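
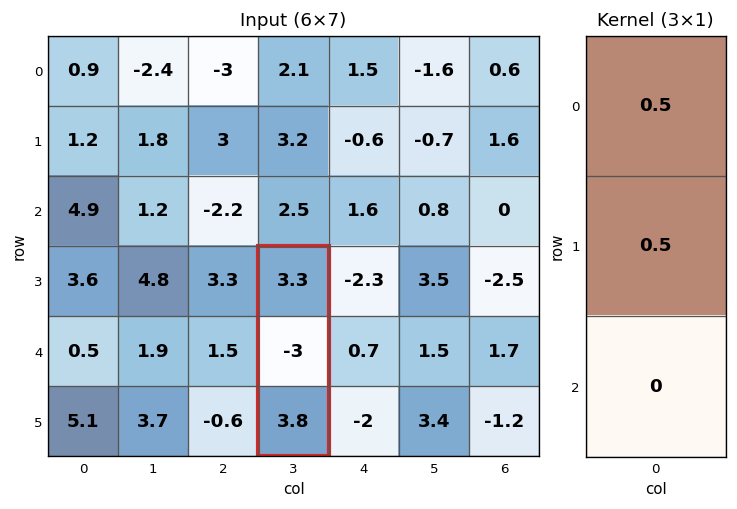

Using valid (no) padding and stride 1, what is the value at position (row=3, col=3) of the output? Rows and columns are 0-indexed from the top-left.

The receptive field on the input at this output position is [3.3 / -3 / 3.8]. Elementwise product with the kernel and sum: 3.3·0.5 + -3·0.5.

0.15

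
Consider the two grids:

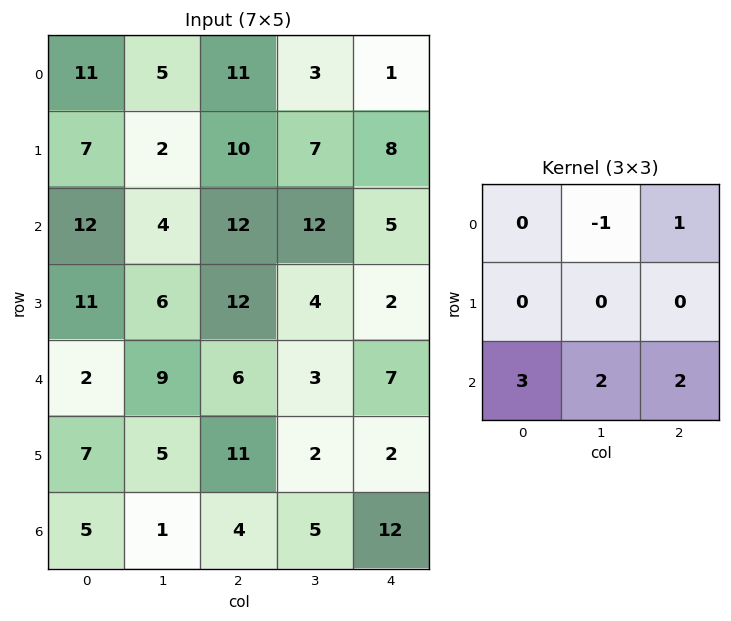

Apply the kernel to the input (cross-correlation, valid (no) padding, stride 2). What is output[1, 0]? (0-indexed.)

44

The receptive field on the input at this output position is [12 4 12 / 11 6 12 / 2 9 6]. Elementwise product with the kernel and sum: 4·-1 + 12·1 + 2·3 + 9·2 + 6·2.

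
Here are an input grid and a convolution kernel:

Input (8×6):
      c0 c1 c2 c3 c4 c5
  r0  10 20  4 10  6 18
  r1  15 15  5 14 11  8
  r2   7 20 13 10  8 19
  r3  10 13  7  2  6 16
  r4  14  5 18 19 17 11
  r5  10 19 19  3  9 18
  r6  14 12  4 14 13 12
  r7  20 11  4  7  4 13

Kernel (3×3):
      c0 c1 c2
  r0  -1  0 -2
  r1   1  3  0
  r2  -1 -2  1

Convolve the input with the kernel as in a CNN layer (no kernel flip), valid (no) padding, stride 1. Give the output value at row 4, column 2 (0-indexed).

The receptive field on the input at this output position is [18 19 17 / 19 3 9 / 4 14 13]. Elementwise product with the kernel and sum: 18·-1 + 17·-2 + 19·1 + 3·3 + 4·-1 + 14·-2 + 13·1.

-43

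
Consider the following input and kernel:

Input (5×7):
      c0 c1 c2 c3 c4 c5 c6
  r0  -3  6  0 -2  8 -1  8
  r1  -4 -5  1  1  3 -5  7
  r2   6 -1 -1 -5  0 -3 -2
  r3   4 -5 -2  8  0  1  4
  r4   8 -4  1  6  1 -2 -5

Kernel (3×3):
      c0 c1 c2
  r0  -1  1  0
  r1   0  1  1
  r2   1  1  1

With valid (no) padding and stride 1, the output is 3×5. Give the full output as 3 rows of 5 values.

9 -11 -4 0 -12
-6 1 1 8 -8
-9 9 12 11 -4

Output[0,0]: The receptive field on the input at this output position is [-3 6 0 / -4 -5 1 / 6 -1 -1]. Elementwise product with the kernel and sum: -3·-1 + 6·1 + -5·1 + 1·1 + 6·1 + -1·1 + -1·1.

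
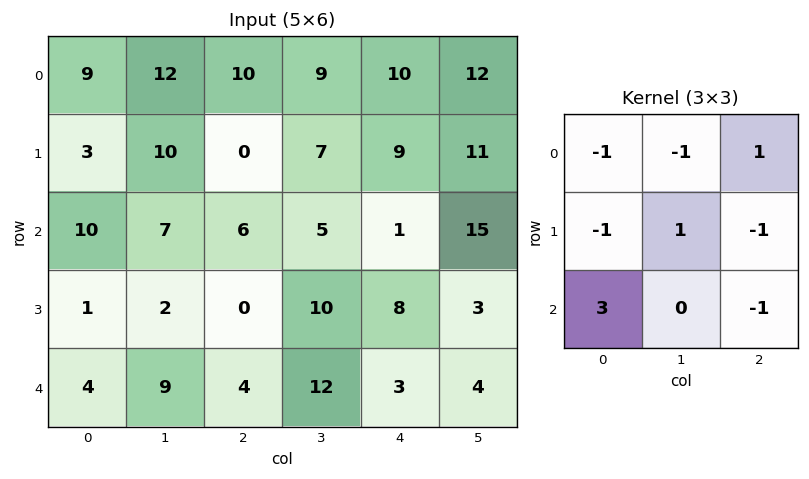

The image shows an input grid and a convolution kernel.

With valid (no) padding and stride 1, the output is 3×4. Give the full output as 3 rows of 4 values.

20 -14 6 -16
-19 -13 -8 3
-2 -5 1 36

Output[0,0]: The receptive field on the input at this output position is [9 12 10 / 3 10 0 / 10 7 6]. Elementwise product with the kernel and sum: 9·-1 + 12·-1 + 10·1 + 3·-1 + 10·1 + 0·-1 + 10·3 + 6·-1.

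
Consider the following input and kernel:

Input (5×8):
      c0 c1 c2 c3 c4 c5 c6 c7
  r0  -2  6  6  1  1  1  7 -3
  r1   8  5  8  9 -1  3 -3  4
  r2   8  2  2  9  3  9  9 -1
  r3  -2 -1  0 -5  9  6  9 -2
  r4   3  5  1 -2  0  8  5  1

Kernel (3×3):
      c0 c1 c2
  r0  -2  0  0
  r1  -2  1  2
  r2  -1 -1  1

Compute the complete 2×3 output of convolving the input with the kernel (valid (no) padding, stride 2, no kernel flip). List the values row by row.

1 -29 -6
-20 10 -3

Output[0,0]: The receptive field on the input at this output position is [-2 6 6 / 8 5 8 / 8 2 2]. Elementwise product with the kernel and sum: -2·-2 + 8·-2 + 5·1 + 8·2 + 8·-1 + 2·-1 + 2·1.
Output[0,1]: The receptive field on the input at this output position is [6 1 1 / 8 9 -1 / 2 9 3]. Elementwise product with the kernel and sum: 6·-2 + 8·-2 + 9·1 + -1·2 + 2·-1 + 9·-1 + 3·1.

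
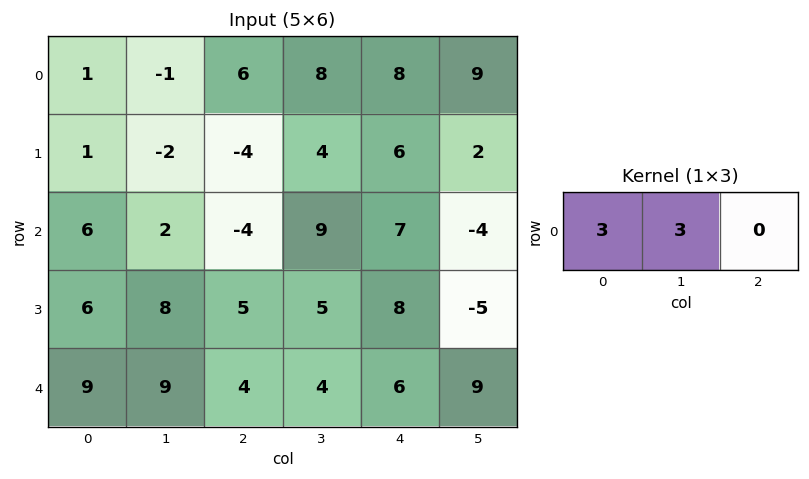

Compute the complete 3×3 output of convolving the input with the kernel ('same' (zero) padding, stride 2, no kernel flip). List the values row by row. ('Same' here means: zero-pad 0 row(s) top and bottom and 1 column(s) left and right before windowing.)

3 15 48
18 -6 48
27 39 30

Output[0,0]: The receptive field on the zero-padded input at this output position is [0 1 -1]. Elementwise product with the kernel and sum: 0·3 + 1·3.
Output[0,1]: The receptive field on the zero-padded input at this output position is [-1 6 8]. Elementwise product with the kernel and sum: -1·3 + 6·3.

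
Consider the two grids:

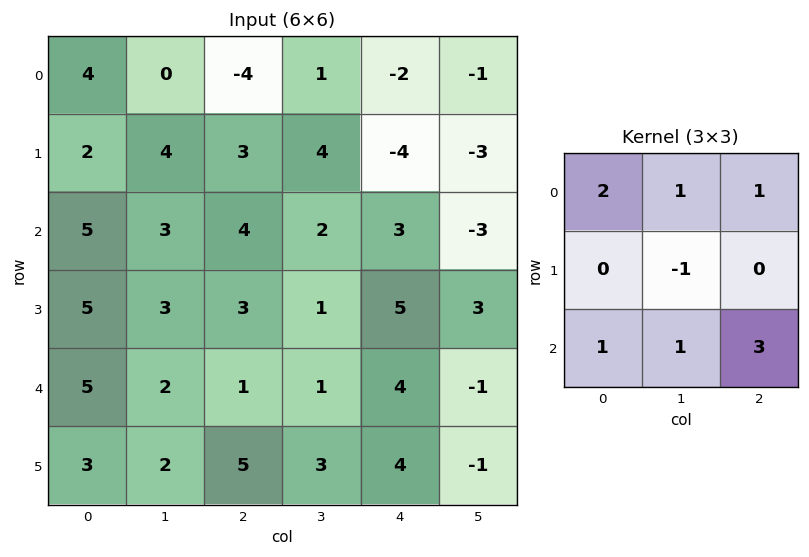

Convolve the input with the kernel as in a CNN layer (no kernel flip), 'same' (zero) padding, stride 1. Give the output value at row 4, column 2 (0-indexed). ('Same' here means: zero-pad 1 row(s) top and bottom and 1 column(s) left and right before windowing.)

The receptive field on the zero-padded input at this output position is [3 3 1 / 2 1 1 / 2 5 3]. Elementwise product with the kernel and sum: 3·2 + 3·1 + 1·1 + 1·-1 + 2·1 + 5·1 + 3·3.

25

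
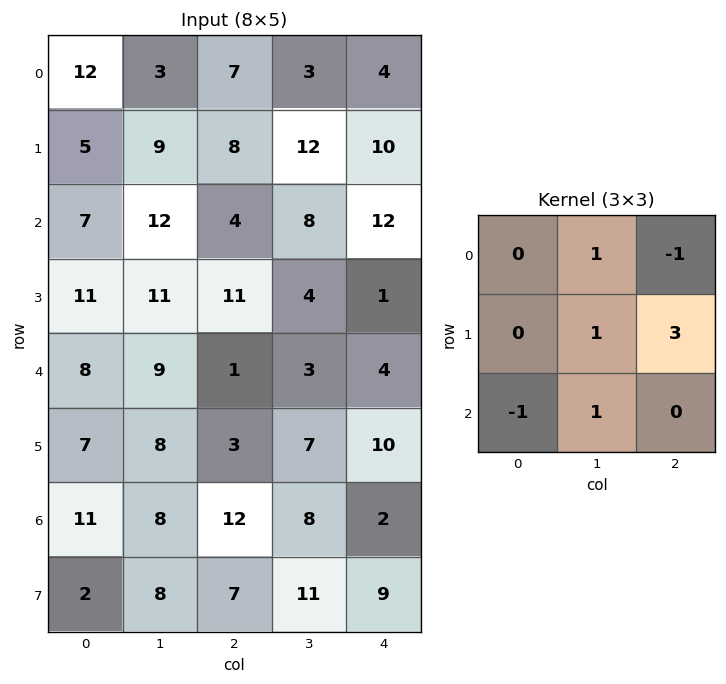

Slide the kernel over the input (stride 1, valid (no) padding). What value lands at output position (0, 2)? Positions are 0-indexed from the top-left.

45

The receptive field on the input at this output position is [7 3 4 / 8 12 10 / 4 8 12]. Elementwise product with the kernel and sum: 3·1 + 4·-1 + 12·1 + 10·3 + 4·-1 + 8·1.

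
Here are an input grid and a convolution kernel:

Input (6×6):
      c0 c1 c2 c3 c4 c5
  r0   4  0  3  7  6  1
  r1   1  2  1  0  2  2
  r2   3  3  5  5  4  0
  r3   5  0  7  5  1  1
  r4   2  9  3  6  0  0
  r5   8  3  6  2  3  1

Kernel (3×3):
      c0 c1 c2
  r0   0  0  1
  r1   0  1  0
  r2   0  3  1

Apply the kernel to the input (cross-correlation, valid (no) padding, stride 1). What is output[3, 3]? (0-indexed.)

The receptive field on the input at this output position is [5 1 1 / 6 0 0 / 2 3 1]. Elementwise product with the kernel and sum: 1·1 + 0·1 + 3·3 + 1·1.

11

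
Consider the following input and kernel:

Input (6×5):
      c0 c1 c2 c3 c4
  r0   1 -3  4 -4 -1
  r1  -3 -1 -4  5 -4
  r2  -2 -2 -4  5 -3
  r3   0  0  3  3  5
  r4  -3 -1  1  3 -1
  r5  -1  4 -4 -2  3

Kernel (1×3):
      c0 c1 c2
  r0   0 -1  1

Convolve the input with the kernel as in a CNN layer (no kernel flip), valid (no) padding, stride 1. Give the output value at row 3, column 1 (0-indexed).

The receptive field on the input at this output position is [0 3 3]. Elementwise product with the kernel and sum: 3·-1 + 3·1.

0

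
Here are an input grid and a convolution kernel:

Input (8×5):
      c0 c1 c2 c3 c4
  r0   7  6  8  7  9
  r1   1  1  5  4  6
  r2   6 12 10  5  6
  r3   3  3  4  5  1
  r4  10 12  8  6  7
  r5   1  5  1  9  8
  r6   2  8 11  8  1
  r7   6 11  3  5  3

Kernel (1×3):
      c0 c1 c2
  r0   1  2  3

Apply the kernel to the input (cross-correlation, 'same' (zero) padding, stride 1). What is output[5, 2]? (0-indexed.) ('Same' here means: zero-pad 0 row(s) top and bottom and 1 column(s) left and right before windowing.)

34

The receptive field on the zero-padded input at this output position is [5 1 9]. Elementwise product with the kernel and sum: 5·1 + 1·2 + 9·3.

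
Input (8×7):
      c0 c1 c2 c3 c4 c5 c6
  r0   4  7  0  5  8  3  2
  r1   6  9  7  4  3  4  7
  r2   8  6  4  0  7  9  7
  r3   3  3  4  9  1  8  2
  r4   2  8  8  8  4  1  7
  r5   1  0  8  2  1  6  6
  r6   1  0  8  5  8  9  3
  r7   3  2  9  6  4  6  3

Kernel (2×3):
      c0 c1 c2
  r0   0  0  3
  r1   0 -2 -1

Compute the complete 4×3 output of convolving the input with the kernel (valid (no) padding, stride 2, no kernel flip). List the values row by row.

Output[0,0]: The receptive field on the input at this output position is [4 7 0 / 6 9 7]. Elementwise product with the kernel and sum: 0·3 + 9·-2 + 7·-1.
Output[0,1]: The receptive field on the input at this output position is [0 5 8 / 7 4 3]. Elementwise product with the kernel and sum: 8·3 + 4·-2 + 3·-1.

-25 13 -9
2 2 3
16 7 3
11 8 -6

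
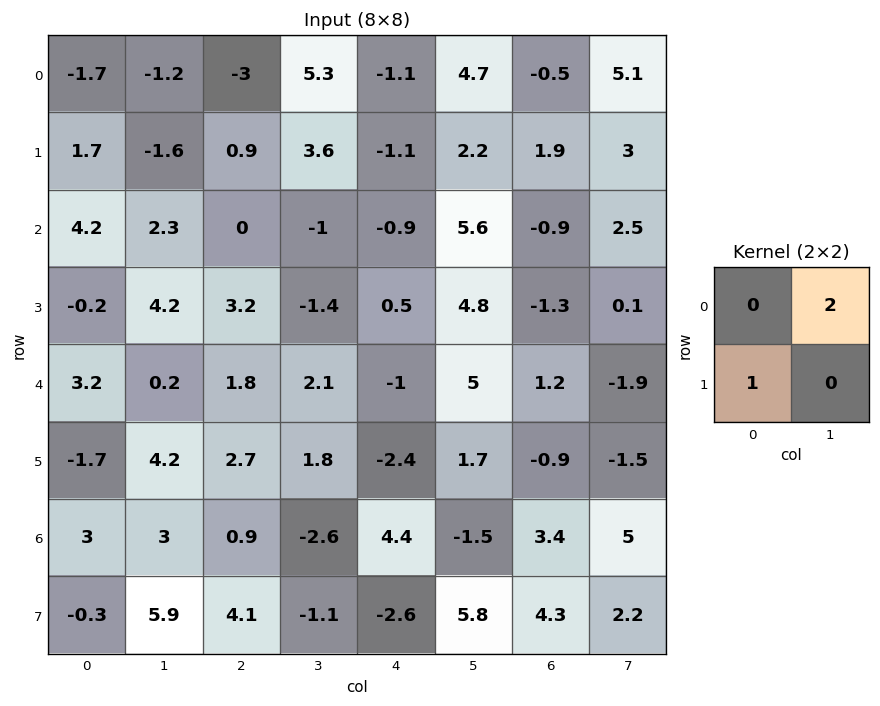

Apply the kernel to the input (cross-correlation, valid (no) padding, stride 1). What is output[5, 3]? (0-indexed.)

-7.4

The receptive field on the input at this output position is [1.8 -2.4 / -2.6 4.4]. Elementwise product with the kernel and sum: -2.4·2 + -2.6·1.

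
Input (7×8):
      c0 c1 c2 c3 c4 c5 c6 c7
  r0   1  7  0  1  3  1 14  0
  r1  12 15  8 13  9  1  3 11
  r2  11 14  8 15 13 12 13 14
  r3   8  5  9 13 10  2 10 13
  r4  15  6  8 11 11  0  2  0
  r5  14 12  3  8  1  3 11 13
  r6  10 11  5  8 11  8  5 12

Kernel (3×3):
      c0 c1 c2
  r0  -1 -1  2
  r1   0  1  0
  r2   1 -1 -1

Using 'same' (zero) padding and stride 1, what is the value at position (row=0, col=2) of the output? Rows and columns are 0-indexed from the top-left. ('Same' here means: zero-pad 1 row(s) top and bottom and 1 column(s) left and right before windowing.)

-6

The receptive field on the zero-padded input at this output position is [0 0 0 / 7 0 1 / 15 8 13]. Elementwise product with the kernel and sum: 0·-1 + 0·-1 + 0·2 + 0·1 + 15·1 + 8·-1 + 13·-1.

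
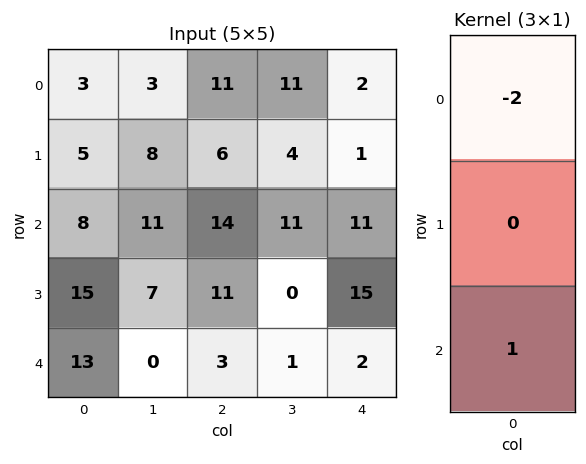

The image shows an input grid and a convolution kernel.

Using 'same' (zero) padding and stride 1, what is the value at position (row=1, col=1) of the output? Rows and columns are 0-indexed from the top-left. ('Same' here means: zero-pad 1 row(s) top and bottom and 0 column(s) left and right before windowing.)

5

The receptive field on the zero-padded input at this output position is [3 / 8 / 11]. Elementwise product with the kernel and sum: 3·-2 + 11·1.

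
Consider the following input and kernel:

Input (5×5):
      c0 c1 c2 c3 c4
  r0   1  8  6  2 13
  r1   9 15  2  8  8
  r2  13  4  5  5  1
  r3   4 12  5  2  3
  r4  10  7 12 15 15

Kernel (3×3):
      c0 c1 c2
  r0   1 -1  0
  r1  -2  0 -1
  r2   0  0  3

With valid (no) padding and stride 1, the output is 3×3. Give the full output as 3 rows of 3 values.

-12 -21 -5
-22 6 -8
32 18 32

Output[0,0]: The receptive field on the input at this output position is [1 8 6 / 9 15 2 / 13 4 5]. Elementwise product with the kernel and sum: 1·1 + 8·-1 + 9·-2 + 2·-1 + 5·3.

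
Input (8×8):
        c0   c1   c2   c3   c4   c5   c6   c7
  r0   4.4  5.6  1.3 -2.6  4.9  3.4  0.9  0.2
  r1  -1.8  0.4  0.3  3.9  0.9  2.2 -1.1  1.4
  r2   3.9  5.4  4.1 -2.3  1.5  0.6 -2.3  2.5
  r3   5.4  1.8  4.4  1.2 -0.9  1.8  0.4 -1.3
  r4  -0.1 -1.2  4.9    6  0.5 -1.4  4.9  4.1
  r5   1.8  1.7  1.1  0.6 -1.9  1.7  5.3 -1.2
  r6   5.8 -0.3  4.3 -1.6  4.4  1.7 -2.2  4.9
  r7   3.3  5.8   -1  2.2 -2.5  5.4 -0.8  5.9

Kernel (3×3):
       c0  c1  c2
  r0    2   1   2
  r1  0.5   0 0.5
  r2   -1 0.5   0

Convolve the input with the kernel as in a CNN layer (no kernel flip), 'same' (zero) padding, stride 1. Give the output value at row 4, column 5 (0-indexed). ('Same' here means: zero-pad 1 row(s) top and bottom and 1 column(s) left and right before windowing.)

6.25

The receptive field on the zero-padded input at this output position is [-0.9 1.8 0.4 / 0.5 -1.4 4.9 / -1.9 1.7 5.3]. Elementwise product with the kernel and sum: -0.9·2 + 1.8·1 + 0.4·2 + 0.5·0.5 + 4.9·0.5 + -1.9·-1 + 1.7·0.5.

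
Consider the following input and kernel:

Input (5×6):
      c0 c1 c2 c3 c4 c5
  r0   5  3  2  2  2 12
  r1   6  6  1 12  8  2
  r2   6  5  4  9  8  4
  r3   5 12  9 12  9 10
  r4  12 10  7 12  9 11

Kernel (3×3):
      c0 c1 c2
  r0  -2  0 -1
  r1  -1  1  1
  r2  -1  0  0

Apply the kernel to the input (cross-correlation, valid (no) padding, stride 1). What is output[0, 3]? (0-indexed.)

The receptive field on the input at this output position is [2 2 12 / 12 8 2 / 9 8 4]. Elementwise product with the kernel and sum: 2·-2 + 12·-1 + 12·-1 + 8·1 + 2·1 + 9·-1.

-27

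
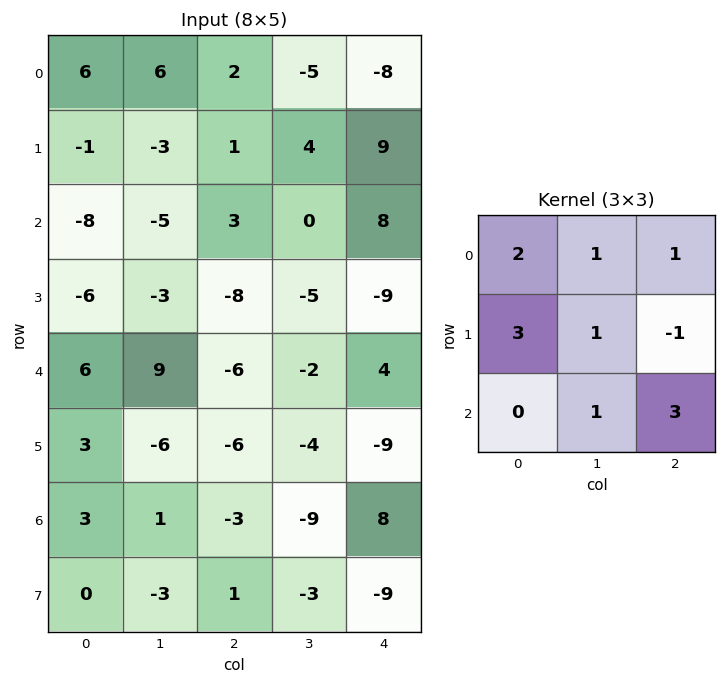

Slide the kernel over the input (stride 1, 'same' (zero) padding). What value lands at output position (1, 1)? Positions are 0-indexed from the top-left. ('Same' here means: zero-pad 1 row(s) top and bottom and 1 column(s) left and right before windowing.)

17

The receptive field on the zero-padded input at this output position is [6 6 2 / -1 -3 1 / -8 -5 3]. Elementwise product with the kernel and sum: 6·2 + 6·1 + 2·1 + -1·3 + -3·1 + 1·-1 + -5·1 + 3·3.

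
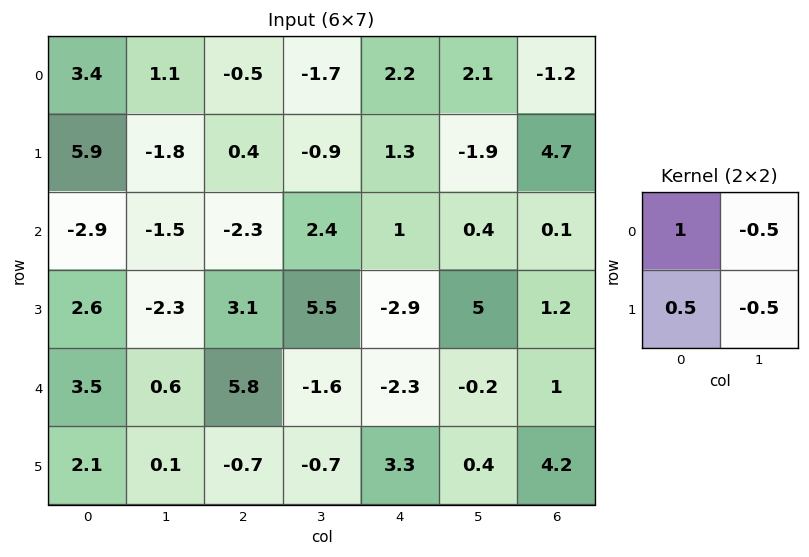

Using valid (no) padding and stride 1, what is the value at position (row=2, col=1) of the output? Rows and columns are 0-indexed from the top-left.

-3.05

The receptive field on the input at this output position is [-1.5 -2.3 / -2.3 3.1]. Elementwise product with the kernel and sum: -1.5·1 + -2.3·-0.5 + -2.3·0.5 + 3.1·-0.5.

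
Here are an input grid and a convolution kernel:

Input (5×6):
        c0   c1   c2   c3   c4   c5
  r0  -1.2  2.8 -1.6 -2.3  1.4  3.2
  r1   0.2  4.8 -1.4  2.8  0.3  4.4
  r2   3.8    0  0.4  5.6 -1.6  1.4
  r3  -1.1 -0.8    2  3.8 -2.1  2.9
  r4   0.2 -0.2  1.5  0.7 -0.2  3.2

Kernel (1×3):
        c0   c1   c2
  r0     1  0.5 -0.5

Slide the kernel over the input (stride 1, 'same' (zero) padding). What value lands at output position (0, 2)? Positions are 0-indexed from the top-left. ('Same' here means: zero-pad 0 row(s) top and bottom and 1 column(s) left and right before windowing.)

The receptive field on the zero-padded input at this output position is [2.8 -1.6 -2.3]. Elementwise product with the kernel and sum: 2.8·1 + -1.6·0.5 + -2.3·-0.5.

3.15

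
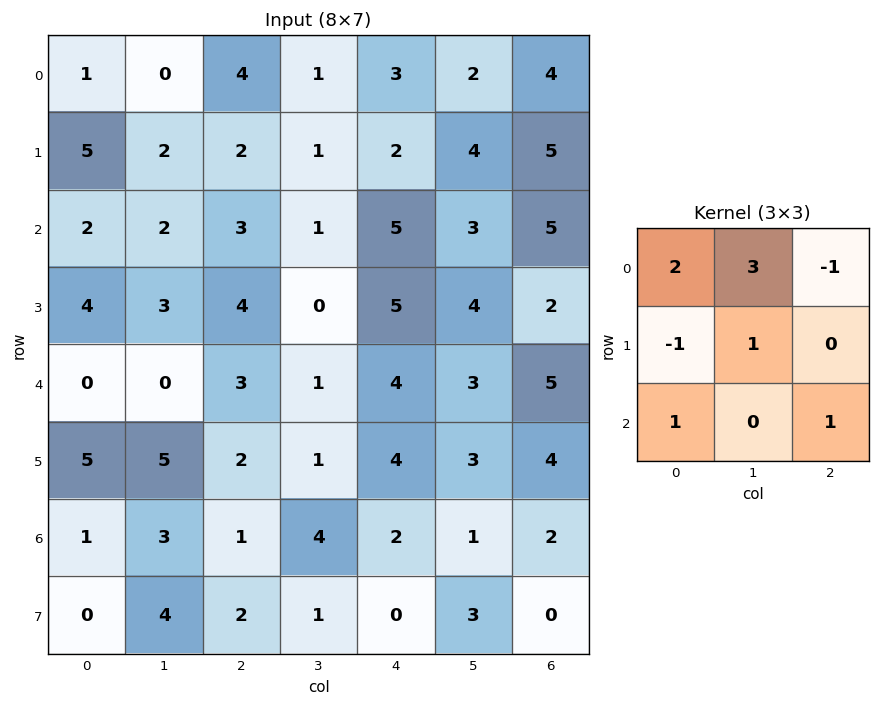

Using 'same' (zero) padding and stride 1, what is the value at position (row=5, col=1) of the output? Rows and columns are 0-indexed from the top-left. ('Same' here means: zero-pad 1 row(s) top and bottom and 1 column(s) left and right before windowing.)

The receptive field on the zero-padded input at this output position is [0 0 3 / 5 5 2 / 1 3 1]. Elementwise product with the kernel and sum: 0·2 + 0·3 + 3·-1 + 5·-1 + 5·1 + 1·1 + 1·1.

-1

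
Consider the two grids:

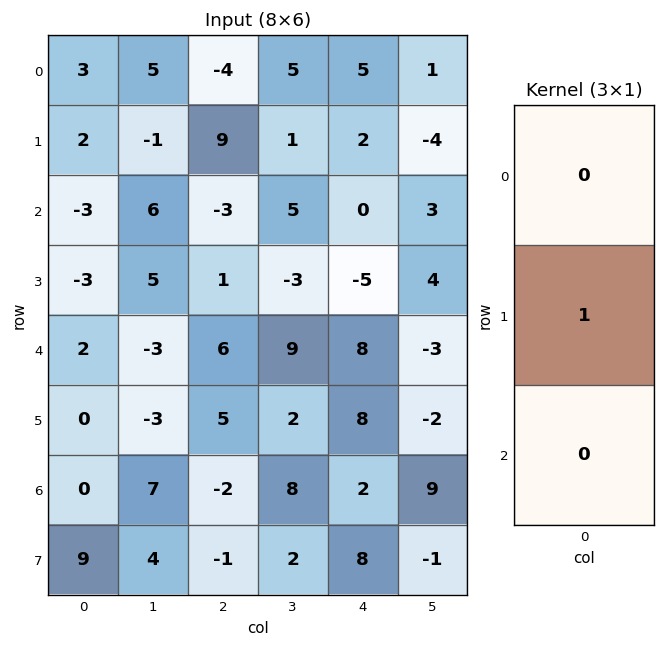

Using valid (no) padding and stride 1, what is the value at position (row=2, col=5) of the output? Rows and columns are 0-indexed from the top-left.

4

The receptive field on the input at this output position is [3 / 4 / -3]. Elementwise product with the kernel and sum: 4·1.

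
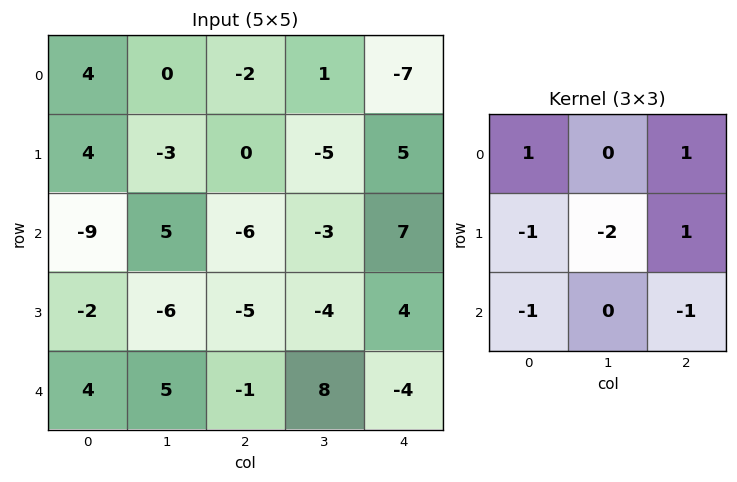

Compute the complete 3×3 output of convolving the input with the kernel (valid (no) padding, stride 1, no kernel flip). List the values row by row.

19 -3 5
4 6 25
-9 1 23

Output[0,0]: The receptive field on the input at this output position is [4 0 -2 / 4 -3 0 / -9 5 -6]. Elementwise product with the kernel and sum: 4·1 + -2·1 + 4·-1 + -3·-2 + 0·1 + -9·-1 + -6·-1.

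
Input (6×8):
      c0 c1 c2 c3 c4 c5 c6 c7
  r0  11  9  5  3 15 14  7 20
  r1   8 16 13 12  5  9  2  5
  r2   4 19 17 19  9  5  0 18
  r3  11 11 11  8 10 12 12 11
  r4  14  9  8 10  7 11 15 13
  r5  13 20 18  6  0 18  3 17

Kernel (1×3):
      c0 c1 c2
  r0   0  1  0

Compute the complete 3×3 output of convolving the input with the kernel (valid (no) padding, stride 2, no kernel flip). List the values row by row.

Output[0,0]: The receptive field on the input at this output position is [11 9 5]. Elementwise product with the kernel and sum: 9·1.
Output[0,1]: The receptive field on the input at this output position is [5 3 15]. Elementwise product with the kernel and sum: 3·1.

9 3 14
19 19 5
9 10 11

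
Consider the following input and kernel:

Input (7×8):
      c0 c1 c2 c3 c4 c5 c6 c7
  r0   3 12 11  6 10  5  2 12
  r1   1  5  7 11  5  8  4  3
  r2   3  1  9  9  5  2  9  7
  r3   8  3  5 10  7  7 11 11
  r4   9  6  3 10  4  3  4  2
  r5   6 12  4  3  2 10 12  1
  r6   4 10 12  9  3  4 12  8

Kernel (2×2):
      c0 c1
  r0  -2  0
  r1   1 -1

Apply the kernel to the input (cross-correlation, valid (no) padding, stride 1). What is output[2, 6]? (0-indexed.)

The receptive field on the input at this output position is [9 7 / 11 11]. Elementwise product with the kernel and sum: 9·-2 + 11·1 + 11·-1.

-18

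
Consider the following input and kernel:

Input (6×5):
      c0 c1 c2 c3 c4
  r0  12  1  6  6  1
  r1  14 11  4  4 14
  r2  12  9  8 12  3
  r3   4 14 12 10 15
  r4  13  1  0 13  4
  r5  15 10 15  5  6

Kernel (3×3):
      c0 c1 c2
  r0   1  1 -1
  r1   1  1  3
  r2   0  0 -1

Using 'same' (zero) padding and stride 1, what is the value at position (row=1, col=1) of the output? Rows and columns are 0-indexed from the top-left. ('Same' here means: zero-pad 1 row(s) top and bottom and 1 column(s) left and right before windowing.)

36

The receptive field on the zero-padded input at this output position is [12 1 6 / 14 11 4 / 12 9 8]. Elementwise product with the kernel and sum: 12·1 + 1·1 + 6·-1 + 14·1 + 11·1 + 4·3 + 8·-1.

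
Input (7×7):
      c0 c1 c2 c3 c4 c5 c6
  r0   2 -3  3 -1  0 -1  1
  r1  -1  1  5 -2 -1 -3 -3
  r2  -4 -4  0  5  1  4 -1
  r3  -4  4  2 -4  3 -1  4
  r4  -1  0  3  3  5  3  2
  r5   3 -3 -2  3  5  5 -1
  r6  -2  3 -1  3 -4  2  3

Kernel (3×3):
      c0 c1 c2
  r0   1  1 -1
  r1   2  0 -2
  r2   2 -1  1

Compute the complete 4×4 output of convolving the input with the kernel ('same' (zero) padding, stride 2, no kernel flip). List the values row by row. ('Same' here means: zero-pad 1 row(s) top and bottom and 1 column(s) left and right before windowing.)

Output[0,0]: The receptive field on the zero-padded input at this output position is [0 0 0 / 0 2 -3 / 0 -1 1]. Elementwise product with the kernel and sum: 0·1 + 0·1 + 0·-1 + 0·2 + -3·-2 + 0·2 + -1·-1 + 1·1.

8 -9 -6 -5
14 -8 -10 -4
-14 3 6 20
0 -8 5 8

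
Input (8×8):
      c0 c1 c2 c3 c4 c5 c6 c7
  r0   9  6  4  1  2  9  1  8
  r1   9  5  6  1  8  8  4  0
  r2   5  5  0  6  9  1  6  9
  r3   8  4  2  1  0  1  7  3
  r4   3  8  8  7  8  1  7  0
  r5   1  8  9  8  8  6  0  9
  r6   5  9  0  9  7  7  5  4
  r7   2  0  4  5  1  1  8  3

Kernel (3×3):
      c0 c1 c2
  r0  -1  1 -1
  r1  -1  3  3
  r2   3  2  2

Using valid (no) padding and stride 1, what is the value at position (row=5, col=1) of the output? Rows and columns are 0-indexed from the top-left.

29

The receptive field on the input at this output position is [8 9 8 / 9 0 9 / 0 4 5]. Elementwise product with the kernel and sum: 8·-1 + 9·1 + 8·-1 + 9·-1 + 0·3 + 9·3 + 0·3 + 4·2 + 5·2.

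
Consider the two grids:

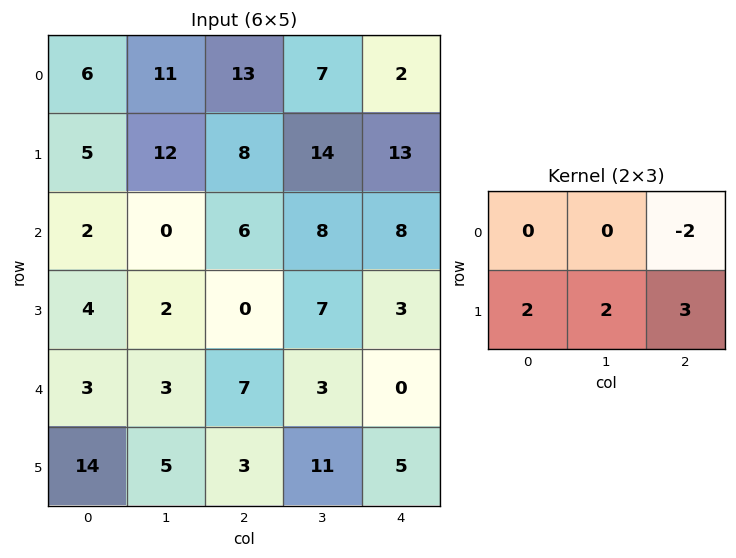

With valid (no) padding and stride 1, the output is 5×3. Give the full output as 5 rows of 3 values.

Output[0,0]: The receptive field on the input at this output position is [6 11 13 / 5 12 8]. Elementwise product with the kernel and sum: 13·-2 + 5·2 + 12·2 + 8·3.
Output[0,1]: The receptive field on the input at this output position is [11 13 7 / 12 8 14]. Elementwise product with the kernel and sum: 7·-2 + 12·2 + 8·2 + 14·3.

32 68 79
6 8 26
0 9 7
33 15 14
33 43 43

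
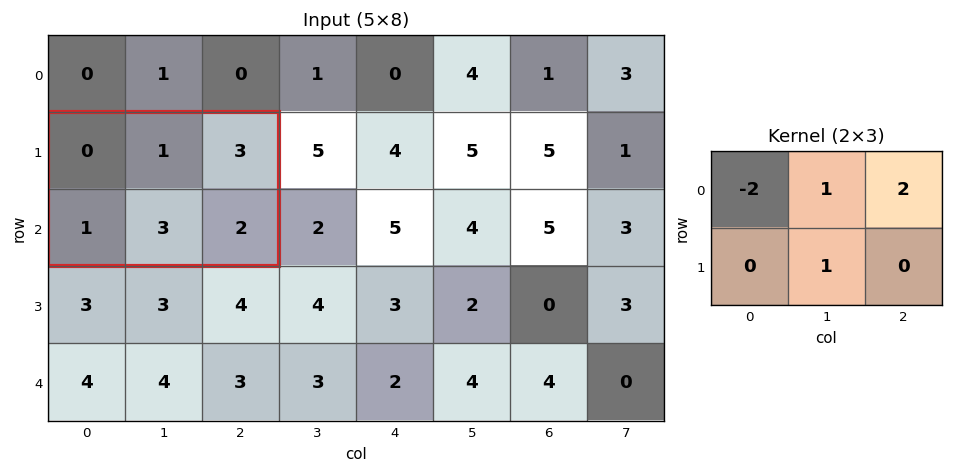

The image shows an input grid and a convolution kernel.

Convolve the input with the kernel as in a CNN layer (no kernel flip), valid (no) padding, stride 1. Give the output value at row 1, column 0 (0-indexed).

The receptive field on the input at this output position is [0 1 3 / 1 3 2]. Elementwise product with the kernel and sum: 0·-2 + 1·1 + 3·2 + 3·1.

10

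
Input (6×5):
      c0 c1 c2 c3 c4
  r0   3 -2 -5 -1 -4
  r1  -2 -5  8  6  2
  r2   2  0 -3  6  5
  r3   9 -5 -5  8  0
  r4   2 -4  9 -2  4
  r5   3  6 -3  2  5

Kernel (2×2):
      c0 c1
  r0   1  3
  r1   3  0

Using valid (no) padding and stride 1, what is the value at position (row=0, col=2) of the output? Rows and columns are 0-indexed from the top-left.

The receptive field on the input at this output position is [-5 -1 / 8 6]. Elementwise product with the kernel and sum: -5·1 + -1·3 + 8·3.

16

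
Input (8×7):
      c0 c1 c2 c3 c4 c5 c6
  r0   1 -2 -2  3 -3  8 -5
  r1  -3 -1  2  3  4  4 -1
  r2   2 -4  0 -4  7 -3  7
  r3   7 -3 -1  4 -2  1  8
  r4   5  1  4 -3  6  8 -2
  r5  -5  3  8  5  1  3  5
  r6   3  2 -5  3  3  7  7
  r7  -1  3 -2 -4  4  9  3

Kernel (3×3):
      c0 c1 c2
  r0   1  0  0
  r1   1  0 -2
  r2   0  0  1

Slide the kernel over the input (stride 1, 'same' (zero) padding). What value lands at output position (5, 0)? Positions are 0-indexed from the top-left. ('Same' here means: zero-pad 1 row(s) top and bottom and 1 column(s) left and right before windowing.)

The receptive field on the zero-padded input at this output position is [0 5 1 / 0 -5 3 / 0 3 2]. Elementwise product with the kernel and sum: 0·1 + 0·1 + 3·-2 + 2·1.

-4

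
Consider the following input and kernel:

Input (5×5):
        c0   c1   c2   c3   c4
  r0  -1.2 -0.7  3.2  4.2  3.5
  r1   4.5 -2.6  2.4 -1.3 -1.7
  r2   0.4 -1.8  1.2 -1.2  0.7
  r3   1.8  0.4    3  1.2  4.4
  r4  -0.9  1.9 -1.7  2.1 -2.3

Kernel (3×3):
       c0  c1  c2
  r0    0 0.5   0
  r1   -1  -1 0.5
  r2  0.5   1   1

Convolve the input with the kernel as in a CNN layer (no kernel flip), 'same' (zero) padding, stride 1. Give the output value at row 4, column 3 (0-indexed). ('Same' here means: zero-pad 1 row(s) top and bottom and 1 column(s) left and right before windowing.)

The receptive field on the zero-padded input at this output position is [3 1.2 4.4 / -1.7 2.1 -2.3 / 0 0 0]. Elementwise product with the kernel and sum: 1.2·0.5 + -1.7·-1 + 2.1·-1 + -2.3·0.5 + 0·0.5 + 0·1 + 0·1.

-0.95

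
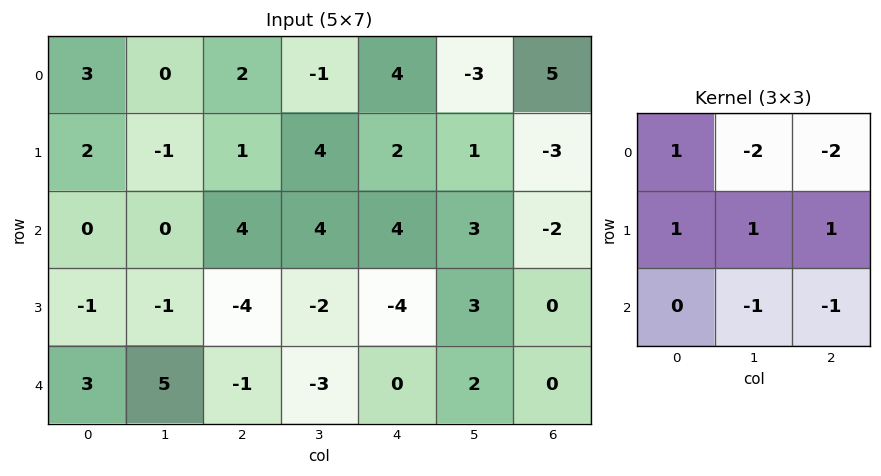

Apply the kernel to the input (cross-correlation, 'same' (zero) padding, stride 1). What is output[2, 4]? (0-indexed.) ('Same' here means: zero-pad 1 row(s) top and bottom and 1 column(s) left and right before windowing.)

10

The receptive field on the zero-padded input at this output position is [4 2 1 / 4 4 3 / -2 -4 3]. Elementwise product with the kernel and sum: 4·1 + 2·-2 + 1·-2 + 4·1 + 4·1 + 3·1 + -4·-1 + 3·-1.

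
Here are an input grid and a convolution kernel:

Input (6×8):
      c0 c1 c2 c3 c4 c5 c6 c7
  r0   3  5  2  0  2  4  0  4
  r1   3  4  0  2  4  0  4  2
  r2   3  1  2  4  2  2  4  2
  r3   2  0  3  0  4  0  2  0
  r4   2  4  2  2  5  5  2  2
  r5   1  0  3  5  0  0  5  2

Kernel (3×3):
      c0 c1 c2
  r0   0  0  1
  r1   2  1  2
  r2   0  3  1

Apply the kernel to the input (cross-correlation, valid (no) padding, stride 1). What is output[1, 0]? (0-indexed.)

14

The receptive field on the input at this output position is [3 4 0 / 3 1 2 / 2 0 3]. Elementwise product with the kernel and sum: 0·1 + 3·2 + 1·1 + 2·2 + 0·3 + 3·1.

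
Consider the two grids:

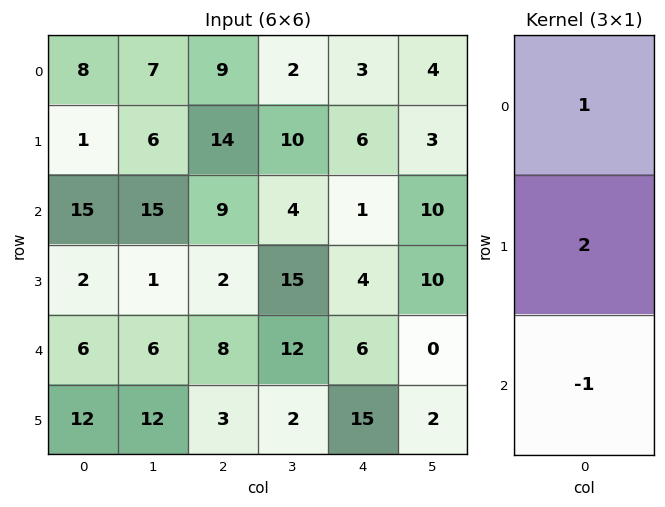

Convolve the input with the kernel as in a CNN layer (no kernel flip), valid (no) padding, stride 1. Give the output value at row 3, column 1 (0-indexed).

The receptive field on the input at this output position is [1 / 6 / 12]. Elementwise product with the kernel and sum: 1·1 + 6·2 + 12·-1.

1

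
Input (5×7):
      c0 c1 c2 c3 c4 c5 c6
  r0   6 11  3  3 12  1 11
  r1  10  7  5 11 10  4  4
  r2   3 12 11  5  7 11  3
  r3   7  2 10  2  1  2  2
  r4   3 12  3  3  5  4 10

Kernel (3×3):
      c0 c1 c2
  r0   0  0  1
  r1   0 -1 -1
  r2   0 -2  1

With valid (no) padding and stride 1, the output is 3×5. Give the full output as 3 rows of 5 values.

-22 -30 -12 -16 -16
-12 -23 -5 -14 -12
-22 -10 3 2 1

Output[0,0]: The receptive field on the input at this output position is [6 11 3 / 10 7 5 / 3 12 11]. Elementwise product with the kernel and sum: 3·1 + 7·-1 + 5·-1 + 12·-2 + 11·1.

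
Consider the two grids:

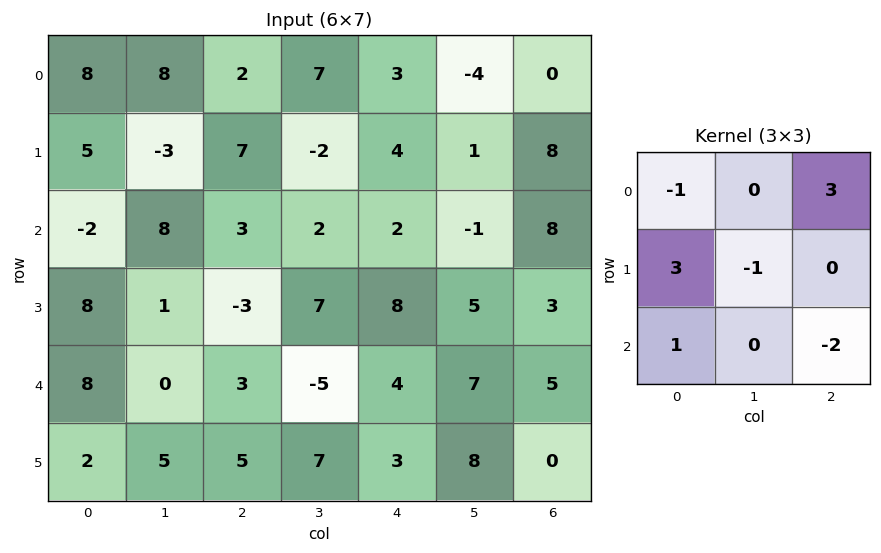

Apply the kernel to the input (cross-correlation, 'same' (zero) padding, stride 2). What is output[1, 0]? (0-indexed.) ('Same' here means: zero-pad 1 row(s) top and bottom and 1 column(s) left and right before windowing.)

The receptive field on the zero-padded input at this output position is [0 5 -3 / 0 -2 8 / 0 8 1]. Elementwise product with the kernel and sum: 0·-1 + -3·3 + 0·3 + -2·-1 + 0·1 + 1·-2.

-9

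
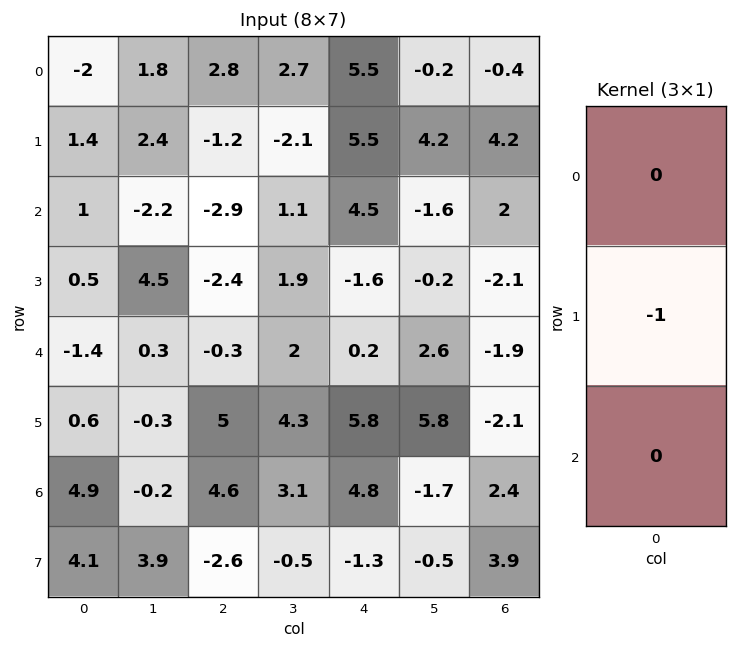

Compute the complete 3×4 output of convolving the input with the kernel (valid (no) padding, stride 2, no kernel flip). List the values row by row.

-1.4 1.2 -5.5 -4.2
-0.5 2.4 1.6 2.1
-0.6 -5 -5.8 2.1

Output[0,0]: The receptive field on the input at this output position is [-2 / 1.4 / 1]. Elementwise product with the kernel and sum: 1.4·-1.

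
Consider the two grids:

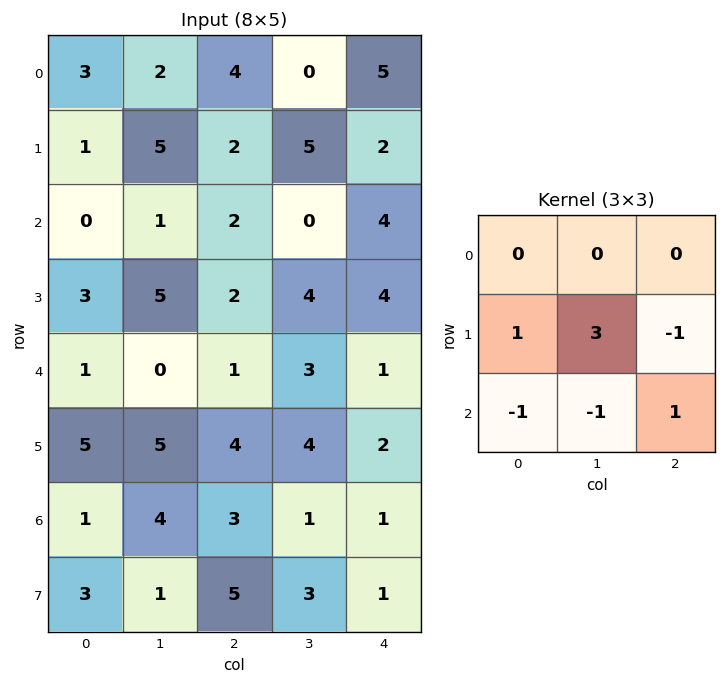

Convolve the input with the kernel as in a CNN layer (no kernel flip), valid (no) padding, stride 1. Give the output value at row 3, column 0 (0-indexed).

The receptive field on the input at this output position is [3 5 2 / 1 0 1 / 5 5 4]. Elementwise product with the kernel and sum: 1·1 + 0·3 + 1·-1 + 5·-1 + 5·-1 + 4·1.

-6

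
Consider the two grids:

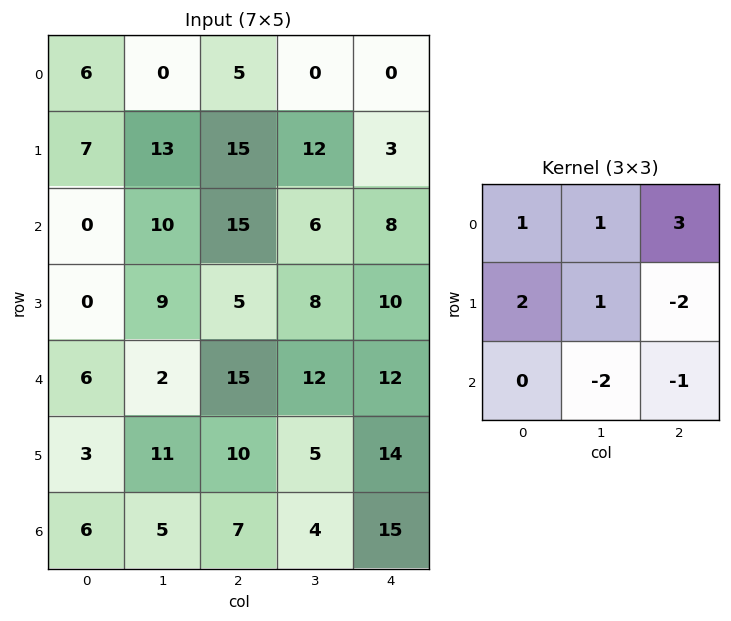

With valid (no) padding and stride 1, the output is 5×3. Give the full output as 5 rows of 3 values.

Output[0,0]: The receptive field on the input at this output position is [6 0 5 / 7 13 15 / 0 10 15]. Elementwise product with the kernel and sum: 6·1 + 0·1 + 5·3 + 7·2 + 13·1 + 15·-2 + 10·-2 + 15·-1.

-17 -14 21
22 69 30
35 8 7
-24 8 37
33 57 37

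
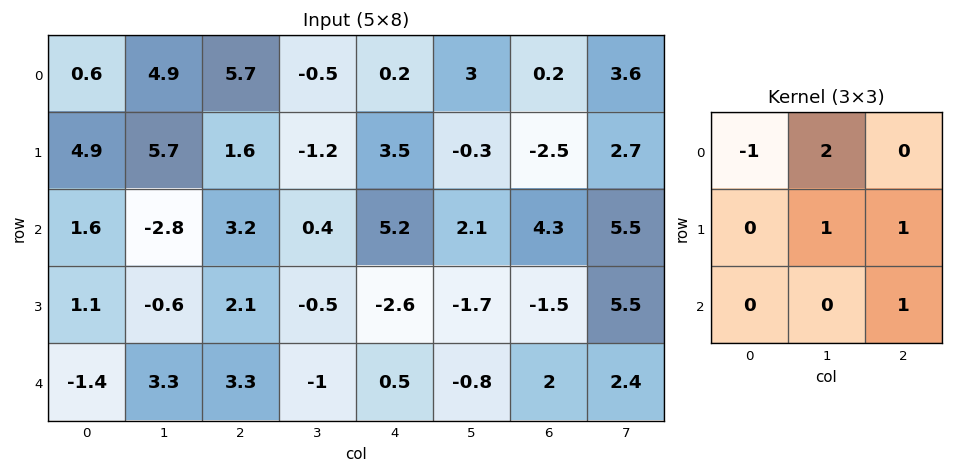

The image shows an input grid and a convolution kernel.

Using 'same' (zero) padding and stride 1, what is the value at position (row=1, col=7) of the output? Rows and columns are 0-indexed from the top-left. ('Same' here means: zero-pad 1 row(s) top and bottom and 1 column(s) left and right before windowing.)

The receptive field on the zero-padded input at this output position is [0.2 3.6 0 / -2.5 2.7 0 / 4.3 5.5 0]. Elementwise product with the kernel and sum: 0.2·-1 + 3.6·2 + 2.7·1 + 0·1 + 0·1.

9.7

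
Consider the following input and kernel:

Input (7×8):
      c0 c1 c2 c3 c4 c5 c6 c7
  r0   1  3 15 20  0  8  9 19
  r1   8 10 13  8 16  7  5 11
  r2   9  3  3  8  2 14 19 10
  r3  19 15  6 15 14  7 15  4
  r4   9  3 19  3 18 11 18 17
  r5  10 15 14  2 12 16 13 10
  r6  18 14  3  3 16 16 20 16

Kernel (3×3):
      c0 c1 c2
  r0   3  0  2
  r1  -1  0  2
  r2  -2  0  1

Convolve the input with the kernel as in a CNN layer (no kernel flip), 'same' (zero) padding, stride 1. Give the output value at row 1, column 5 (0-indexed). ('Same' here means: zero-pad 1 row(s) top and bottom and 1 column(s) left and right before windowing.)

The receptive field on the zero-padded input at this output position is [0 8 9 / 16 7 5 / 2 14 19]. Elementwise product with the kernel and sum: 0·3 + 9·2 + 16·-1 + 5·2 + 2·-2 + 19·1.

27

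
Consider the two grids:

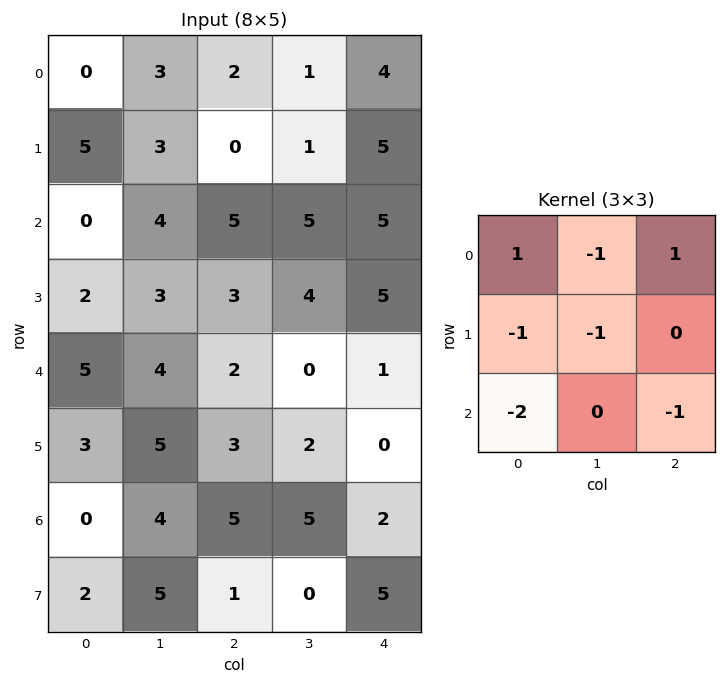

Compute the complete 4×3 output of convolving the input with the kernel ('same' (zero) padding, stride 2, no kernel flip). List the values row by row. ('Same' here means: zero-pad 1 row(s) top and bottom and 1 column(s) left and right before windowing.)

-3 -12 -7
-5 -15 -22
-9 -14 -6
-3 -15 -5

Output[0,0]: The receptive field on the zero-padded input at this output position is [0 0 0 / 0 0 3 / 0 5 3]. Elementwise product with the kernel and sum: 0·1 + 0·-1 + 0·1 + 0·-1 + 0·-1 + 0·-2 + 3·-1.
Output[0,1]: The receptive field on the zero-padded input at this output position is [0 0 0 / 3 2 1 / 3 0 1]. Elementwise product with the kernel and sum: 0·1 + 0·-1 + 0·1 + 3·-1 + 2·-1 + 3·-2 + 1·-1.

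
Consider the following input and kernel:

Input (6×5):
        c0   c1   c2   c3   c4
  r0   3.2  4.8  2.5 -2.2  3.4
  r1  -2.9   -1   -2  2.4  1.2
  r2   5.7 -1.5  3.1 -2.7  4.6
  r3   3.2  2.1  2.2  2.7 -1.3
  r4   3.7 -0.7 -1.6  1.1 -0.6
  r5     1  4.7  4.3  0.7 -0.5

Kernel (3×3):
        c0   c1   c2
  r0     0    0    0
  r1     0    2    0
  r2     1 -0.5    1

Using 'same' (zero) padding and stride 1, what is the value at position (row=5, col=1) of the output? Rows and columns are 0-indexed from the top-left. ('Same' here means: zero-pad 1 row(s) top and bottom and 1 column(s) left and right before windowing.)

The receptive field on the zero-padded input at this output position is [3.7 -0.7 -1.6 / 1 4.7 4.3 / 0 0 0]. Elementwise product with the kernel and sum: 4.7·2 + 0·1 + 0·-0.5 + 0·1.

9.4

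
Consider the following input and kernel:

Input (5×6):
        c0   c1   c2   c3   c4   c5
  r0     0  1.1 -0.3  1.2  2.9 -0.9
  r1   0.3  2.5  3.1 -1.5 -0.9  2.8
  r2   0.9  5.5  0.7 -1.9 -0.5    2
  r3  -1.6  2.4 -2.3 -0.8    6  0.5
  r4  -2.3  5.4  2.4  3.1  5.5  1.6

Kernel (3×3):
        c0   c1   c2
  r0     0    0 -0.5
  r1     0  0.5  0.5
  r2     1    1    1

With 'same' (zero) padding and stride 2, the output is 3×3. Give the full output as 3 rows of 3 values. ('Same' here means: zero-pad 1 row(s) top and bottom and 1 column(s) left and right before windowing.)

3.35 4.55 1.4
2.75 -0.55 5.05
0.35 3.15 3.3

Output[0,0]: The receptive field on the zero-padded input at this output position is [0 0 0 / 0 0 1.1 / 0 0.3 2.5]. Elementwise product with the kernel and sum: 0·-0.5 + 0·0.5 + 1.1·0.5 + 0·1 + 0.3·1 + 2.5·1.
Output[0,1]: The receptive field on the zero-padded input at this output position is [0 0 0 / 1.1 -0.3 1.2 / 2.5 3.1 -1.5]. Elementwise product with the kernel and sum: 0·-0.5 + -0.3·0.5 + 1.2·0.5 + 2.5·1 + 3.1·1 + -1.5·1.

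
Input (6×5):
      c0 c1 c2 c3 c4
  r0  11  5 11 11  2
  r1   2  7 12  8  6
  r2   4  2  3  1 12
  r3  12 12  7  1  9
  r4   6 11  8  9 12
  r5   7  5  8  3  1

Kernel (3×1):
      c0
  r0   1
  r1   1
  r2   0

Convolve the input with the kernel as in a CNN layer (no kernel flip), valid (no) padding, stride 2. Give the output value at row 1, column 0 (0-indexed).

16

The receptive field on the input at this output position is [4 / 12 / 6]. Elementwise product with the kernel and sum: 4·1 + 12·1.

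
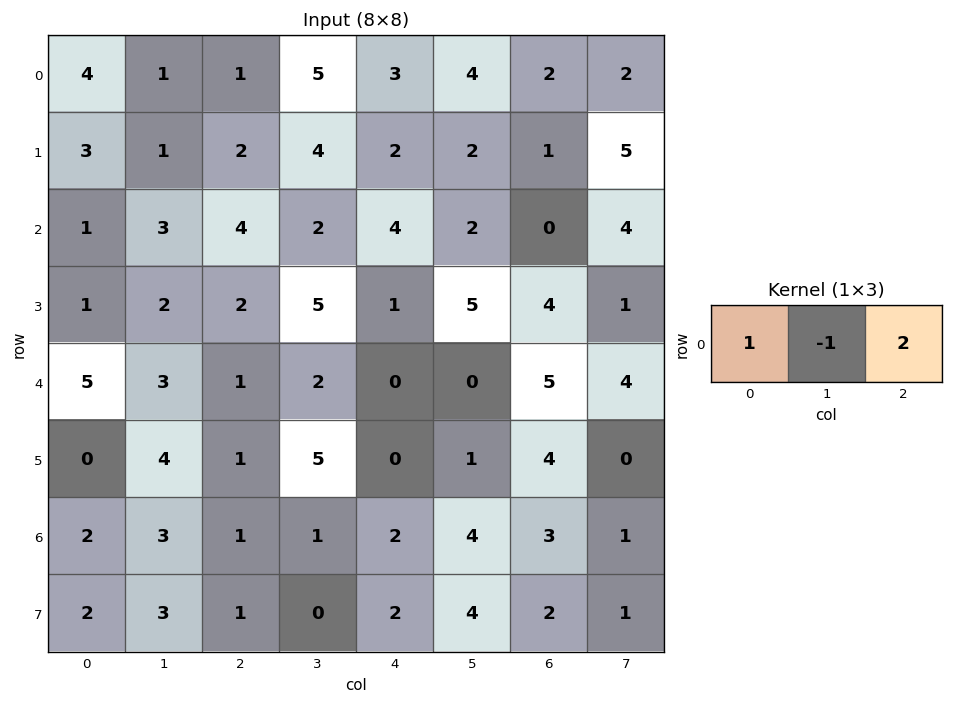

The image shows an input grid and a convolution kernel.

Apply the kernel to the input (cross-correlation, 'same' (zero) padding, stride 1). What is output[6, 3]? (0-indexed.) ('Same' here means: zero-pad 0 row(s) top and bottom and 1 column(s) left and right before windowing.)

4

The receptive field on the zero-padded input at this output position is [1 1 2]. Elementwise product with the kernel and sum: 1·1 + 1·-1 + 2·2.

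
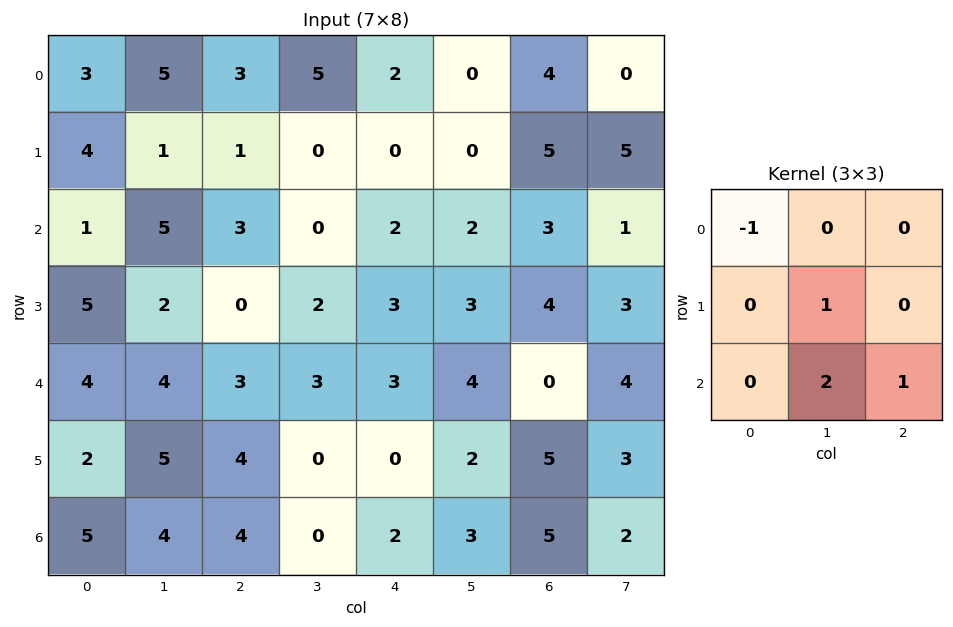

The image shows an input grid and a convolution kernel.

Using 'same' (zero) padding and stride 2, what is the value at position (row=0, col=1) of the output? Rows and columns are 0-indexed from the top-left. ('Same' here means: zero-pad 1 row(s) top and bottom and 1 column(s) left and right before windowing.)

5

The receptive field on the zero-padded input at this output position is [0 0 0 / 5 3 5 / 1 1 0]. Elementwise product with the kernel and sum: 0·-1 + 3·1 + 1·2 + 0·1.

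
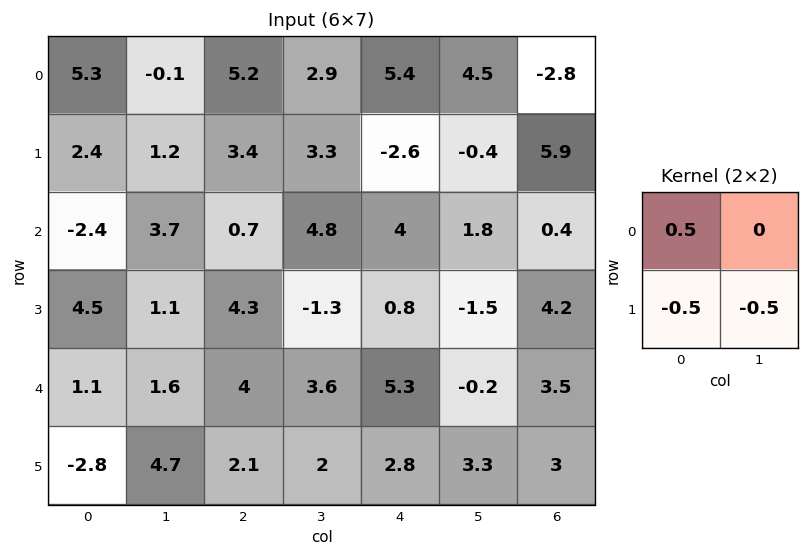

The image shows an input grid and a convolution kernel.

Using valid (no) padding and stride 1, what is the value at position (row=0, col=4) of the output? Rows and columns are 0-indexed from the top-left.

The receptive field on the input at this output position is [5.4 4.5 / -2.6 -0.4]. Elementwise product with the kernel and sum: 5.4·0.5 + -2.6·-0.5 + -0.4·-0.5.

4.2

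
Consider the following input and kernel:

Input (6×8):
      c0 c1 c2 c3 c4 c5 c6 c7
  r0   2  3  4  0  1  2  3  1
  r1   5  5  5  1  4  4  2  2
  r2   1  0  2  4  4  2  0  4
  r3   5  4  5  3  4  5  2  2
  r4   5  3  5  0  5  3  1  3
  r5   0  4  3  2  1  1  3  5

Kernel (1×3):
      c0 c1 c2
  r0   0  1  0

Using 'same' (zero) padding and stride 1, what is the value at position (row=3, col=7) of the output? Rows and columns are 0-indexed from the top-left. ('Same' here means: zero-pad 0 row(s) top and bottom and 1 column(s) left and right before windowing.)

The receptive field on the zero-padded input at this output position is [2 2 0]. Elementwise product with the kernel and sum: 2·1.

2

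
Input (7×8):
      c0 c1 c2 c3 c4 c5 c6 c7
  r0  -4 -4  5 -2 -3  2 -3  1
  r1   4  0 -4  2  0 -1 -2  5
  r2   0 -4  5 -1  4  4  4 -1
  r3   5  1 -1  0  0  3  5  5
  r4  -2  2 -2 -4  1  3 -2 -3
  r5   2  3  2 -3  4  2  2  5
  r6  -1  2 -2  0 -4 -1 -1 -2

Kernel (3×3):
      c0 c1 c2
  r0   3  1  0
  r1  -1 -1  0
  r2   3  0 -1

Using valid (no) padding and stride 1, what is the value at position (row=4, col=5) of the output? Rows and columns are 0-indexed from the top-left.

The receptive field on the input at this output position is [3 -2 -3 / 2 2 5 / -1 -1 -2]. Elementwise product with the kernel and sum: 3·3 + -2·1 + 2·-1 + 2·-1 + -1·3 + -2·-1.

2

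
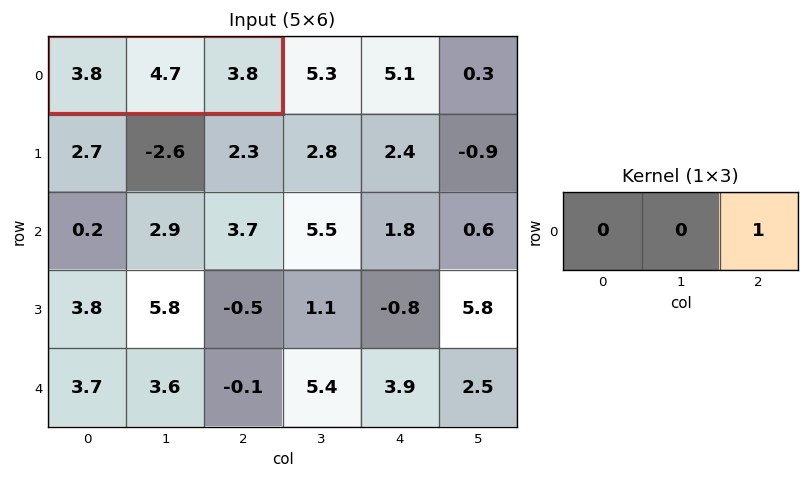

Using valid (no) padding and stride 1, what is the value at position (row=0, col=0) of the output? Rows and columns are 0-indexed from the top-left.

3.8

The receptive field on the input at this output position is [3.8 4.7 3.8]. Elementwise product with the kernel and sum: 3.8·1.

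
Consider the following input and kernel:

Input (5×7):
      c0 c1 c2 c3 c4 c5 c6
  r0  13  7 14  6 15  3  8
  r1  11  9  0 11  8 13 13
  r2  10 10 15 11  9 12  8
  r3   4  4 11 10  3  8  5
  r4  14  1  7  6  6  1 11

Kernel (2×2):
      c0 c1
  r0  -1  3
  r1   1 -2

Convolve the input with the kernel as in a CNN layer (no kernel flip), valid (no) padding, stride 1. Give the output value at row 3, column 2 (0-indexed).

The receptive field on the input at this output position is [11 10 / 7 6]. Elementwise product with the kernel and sum: 11·-1 + 10·3 + 7·1 + 6·-2.

14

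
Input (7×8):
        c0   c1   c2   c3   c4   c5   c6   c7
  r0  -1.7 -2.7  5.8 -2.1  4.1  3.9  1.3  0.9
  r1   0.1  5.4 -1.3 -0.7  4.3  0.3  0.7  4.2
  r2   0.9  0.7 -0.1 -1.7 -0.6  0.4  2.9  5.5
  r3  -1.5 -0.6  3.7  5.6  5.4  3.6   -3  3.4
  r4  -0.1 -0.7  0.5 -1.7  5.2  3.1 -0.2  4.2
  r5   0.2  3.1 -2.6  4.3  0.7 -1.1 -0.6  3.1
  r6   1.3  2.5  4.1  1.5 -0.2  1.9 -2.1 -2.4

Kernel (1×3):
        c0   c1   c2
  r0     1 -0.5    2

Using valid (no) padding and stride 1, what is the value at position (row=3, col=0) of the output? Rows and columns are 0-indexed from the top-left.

6.2

The receptive field on the input at this output position is [-1.5 -0.6 3.7]. Elementwise product with the kernel and sum: -1.5·1 + -0.6·-0.5 + 3.7·2.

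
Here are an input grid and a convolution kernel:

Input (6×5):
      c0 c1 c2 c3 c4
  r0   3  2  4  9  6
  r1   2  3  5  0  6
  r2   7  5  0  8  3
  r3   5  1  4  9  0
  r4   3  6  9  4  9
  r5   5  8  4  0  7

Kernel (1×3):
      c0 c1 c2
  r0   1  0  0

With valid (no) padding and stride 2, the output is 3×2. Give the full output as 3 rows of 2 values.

Output[0,0]: The receptive field on the input at this output position is [3 2 4]. Elementwise product with the kernel and sum: 3·1.

3 4
7 0
3 9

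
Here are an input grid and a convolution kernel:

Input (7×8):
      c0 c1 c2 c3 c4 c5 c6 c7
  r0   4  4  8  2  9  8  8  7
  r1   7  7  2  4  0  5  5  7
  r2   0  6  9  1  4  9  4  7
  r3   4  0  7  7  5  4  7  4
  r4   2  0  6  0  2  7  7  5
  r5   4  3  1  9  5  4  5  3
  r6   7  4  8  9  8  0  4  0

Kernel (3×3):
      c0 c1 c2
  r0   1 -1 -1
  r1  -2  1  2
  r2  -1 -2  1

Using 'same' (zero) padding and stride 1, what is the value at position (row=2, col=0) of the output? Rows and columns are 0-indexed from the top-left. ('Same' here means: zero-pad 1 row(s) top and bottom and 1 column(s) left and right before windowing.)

The receptive field on the zero-padded input at this output position is [0 7 7 / 0 0 6 / 0 4 0]. Elementwise product with the kernel and sum: 0·1 + 7·-1 + 7·-1 + 0·-2 + 0·1 + 6·2 + 0·-1 + 4·-2 + 0·1.

-10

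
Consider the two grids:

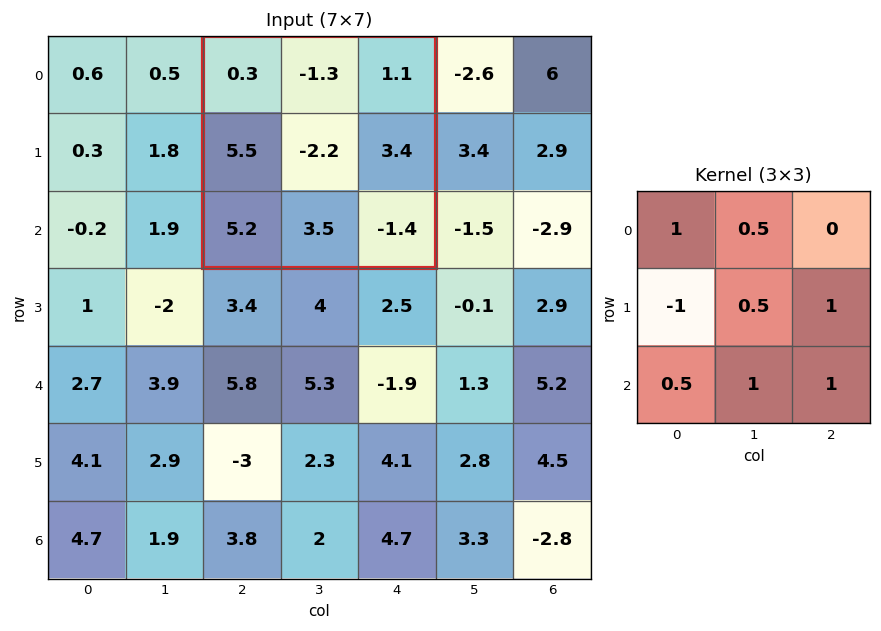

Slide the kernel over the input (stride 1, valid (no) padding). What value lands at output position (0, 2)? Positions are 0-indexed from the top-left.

The receptive field on the input at this output position is [0.3 -1.3 1.1 / 5.5 -2.2 3.4 / 5.2 3.5 -1.4]. Elementwise product with the kernel and sum: 0.3·1 + -1.3·0.5 + 5.5·-1 + -2.2·0.5 + 3.4·1 + 5.2·0.5 + 3.5·1 + -1.4·1.

1.15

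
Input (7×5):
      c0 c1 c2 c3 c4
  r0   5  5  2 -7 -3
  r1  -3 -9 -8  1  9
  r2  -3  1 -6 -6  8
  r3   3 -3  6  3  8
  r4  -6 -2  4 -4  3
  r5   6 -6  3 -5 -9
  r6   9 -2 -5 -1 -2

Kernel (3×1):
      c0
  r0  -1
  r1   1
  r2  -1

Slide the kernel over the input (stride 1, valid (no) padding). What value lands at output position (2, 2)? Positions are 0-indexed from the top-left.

The receptive field on the input at this output position is [-6 / 6 / 4]. Elementwise product with the kernel and sum: -6·-1 + 6·1 + 4·-1.

8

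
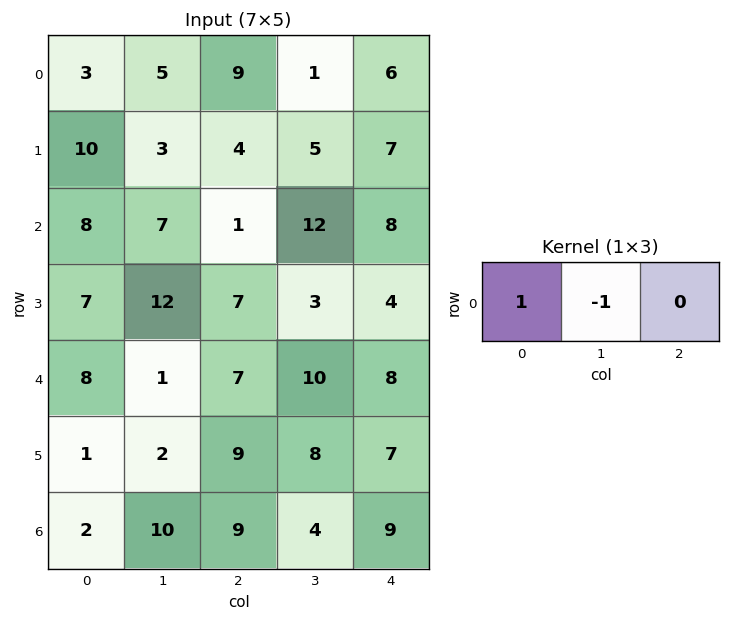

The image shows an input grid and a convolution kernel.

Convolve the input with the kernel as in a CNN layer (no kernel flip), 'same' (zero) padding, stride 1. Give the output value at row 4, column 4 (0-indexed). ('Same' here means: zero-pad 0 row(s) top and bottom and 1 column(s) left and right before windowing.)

The receptive field on the zero-padded input at this output position is [10 8 0]. Elementwise product with the kernel and sum: 10·1 + 8·-1.

2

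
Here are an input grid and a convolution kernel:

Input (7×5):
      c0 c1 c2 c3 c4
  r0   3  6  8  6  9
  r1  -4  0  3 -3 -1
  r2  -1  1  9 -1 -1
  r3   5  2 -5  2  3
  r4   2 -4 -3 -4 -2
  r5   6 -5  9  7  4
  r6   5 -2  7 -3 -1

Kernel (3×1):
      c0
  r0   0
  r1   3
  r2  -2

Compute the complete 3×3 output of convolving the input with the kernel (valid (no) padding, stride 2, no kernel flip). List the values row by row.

-10 -9 -1
11 -9 13
8 13 14

Output[0,0]: The receptive field on the input at this output position is [3 / -4 / -1]. Elementwise product with the kernel and sum: -4·3 + -1·-2.
Output[0,1]: The receptive field on the input at this output position is [8 / 3 / 9]. Elementwise product with the kernel and sum: 3·3 + 9·-2.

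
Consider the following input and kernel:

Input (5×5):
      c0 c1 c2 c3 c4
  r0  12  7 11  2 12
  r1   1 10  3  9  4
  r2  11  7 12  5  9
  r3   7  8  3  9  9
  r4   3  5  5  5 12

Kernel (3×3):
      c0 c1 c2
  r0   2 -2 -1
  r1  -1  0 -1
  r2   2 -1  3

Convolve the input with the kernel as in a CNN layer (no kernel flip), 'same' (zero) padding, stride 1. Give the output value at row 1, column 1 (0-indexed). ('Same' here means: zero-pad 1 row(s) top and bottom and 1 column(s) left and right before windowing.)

46

The receptive field on the zero-padded input at this output position is [12 7 11 / 1 10 3 / 11 7 12]. Elementwise product with the kernel and sum: 12·2 + 7·-2 + 11·-1 + 1·-1 + 3·-1 + 11·2 + 7·-1 + 12·3.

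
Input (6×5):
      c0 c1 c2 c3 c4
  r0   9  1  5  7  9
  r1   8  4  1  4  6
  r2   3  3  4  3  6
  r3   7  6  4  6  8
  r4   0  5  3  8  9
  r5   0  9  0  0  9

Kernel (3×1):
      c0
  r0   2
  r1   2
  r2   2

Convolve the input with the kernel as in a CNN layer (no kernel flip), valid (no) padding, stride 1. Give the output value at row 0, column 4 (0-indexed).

42

The receptive field on the input at this output position is [9 / 6 / 6]. Elementwise product with the kernel and sum: 9·2 + 6·2 + 6·2.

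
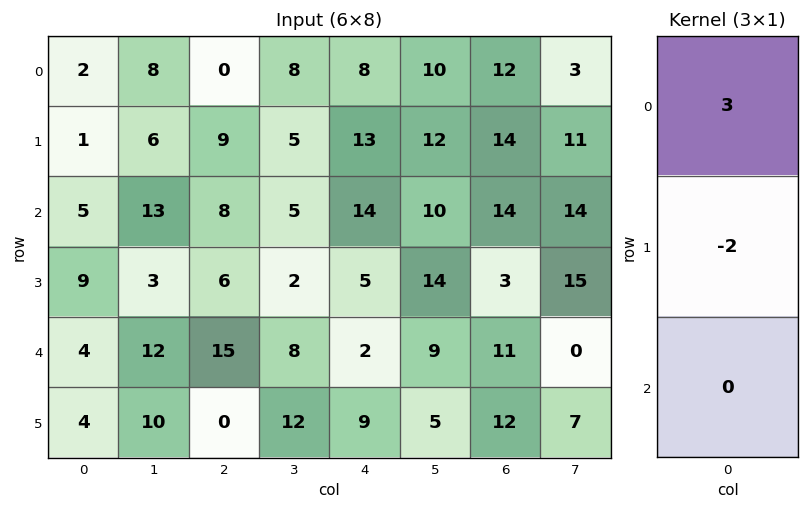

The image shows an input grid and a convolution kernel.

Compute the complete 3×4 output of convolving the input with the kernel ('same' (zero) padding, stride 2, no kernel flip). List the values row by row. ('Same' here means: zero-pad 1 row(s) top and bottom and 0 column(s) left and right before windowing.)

-4 0 -16 -24
-7 11 11 14
19 -12 11 -13

Output[0,0]: The receptive field on the zero-padded input at this output position is [0 / 2 / 1]. Elementwise product with the kernel and sum: 0·3 + 2·-2.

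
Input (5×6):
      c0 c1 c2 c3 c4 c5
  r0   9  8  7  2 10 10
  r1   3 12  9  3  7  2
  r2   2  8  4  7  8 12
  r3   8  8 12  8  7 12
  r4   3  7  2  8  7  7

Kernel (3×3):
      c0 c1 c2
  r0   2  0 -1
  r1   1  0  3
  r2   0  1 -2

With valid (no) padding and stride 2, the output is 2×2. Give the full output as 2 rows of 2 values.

Output[0,0]: The receptive field on the input at this output position is [9 8 7 / 3 12 9 / 2 8 4]. Elementwise product with the kernel and sum: 9·2 + 7·-1 + 3·1 + 9·3 + 8·1 + 4·-2.
Output[0,1]: The receptive field on the input at this output position is [7 2 10 / 9 3 7 / 4 7 8]. Elementwise product with the kernel and sum: 7·2 + 10·-1 + 9·1 + 7·3 + 7·1 + 8·-2.

41 25
47 27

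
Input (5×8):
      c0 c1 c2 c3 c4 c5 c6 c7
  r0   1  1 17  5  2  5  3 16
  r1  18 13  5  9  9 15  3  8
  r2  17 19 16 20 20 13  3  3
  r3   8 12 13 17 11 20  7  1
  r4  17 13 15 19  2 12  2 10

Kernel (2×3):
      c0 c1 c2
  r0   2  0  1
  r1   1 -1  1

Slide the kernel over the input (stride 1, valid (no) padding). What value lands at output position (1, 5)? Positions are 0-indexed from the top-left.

The receptive field on the input at this output position is [15 3 8 / 13 3 3]. Elementwise product with the kernel and sum: 15·2 + 8·1 + 13·1 + 3·-1 + 3·1.

51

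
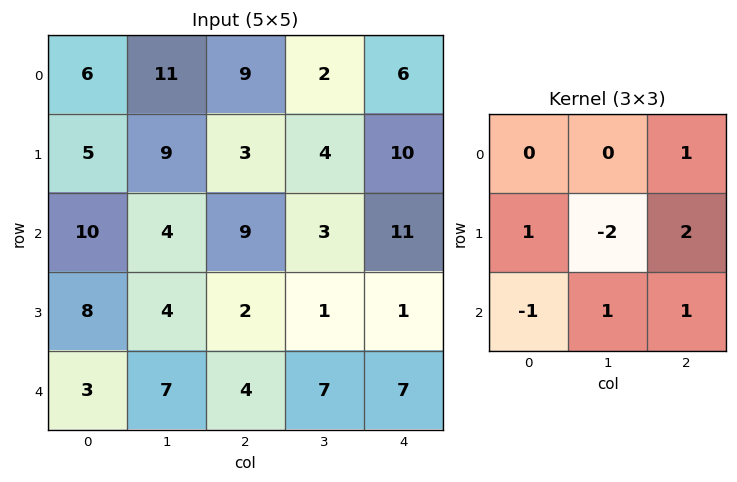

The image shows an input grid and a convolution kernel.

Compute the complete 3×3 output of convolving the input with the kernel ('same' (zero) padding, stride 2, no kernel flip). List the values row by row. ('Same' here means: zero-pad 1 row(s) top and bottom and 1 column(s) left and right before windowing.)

Output[0,0]: The receptive field on the zero-padded input at this output position is [0 0 0 / 0 6 11 / 0 5 9]. Elementwise product with the kernel and sum: 0·1 + 0·1 + 6·-2 + 11·2 + 0·-1 + 5·1 + 9·1.
Output[0,1]: The receptive field on the zero-padded input at this output position is [0 0 0 / 11 9 2 / 9 3 4]. Elementwise product with the kernel and sum: 0·1 + 11·1 + 9·-2 + 2·2 + 9·-1 + 3·1 + 4·1.

24 -5 -4
9 -5 -19
12 14 -7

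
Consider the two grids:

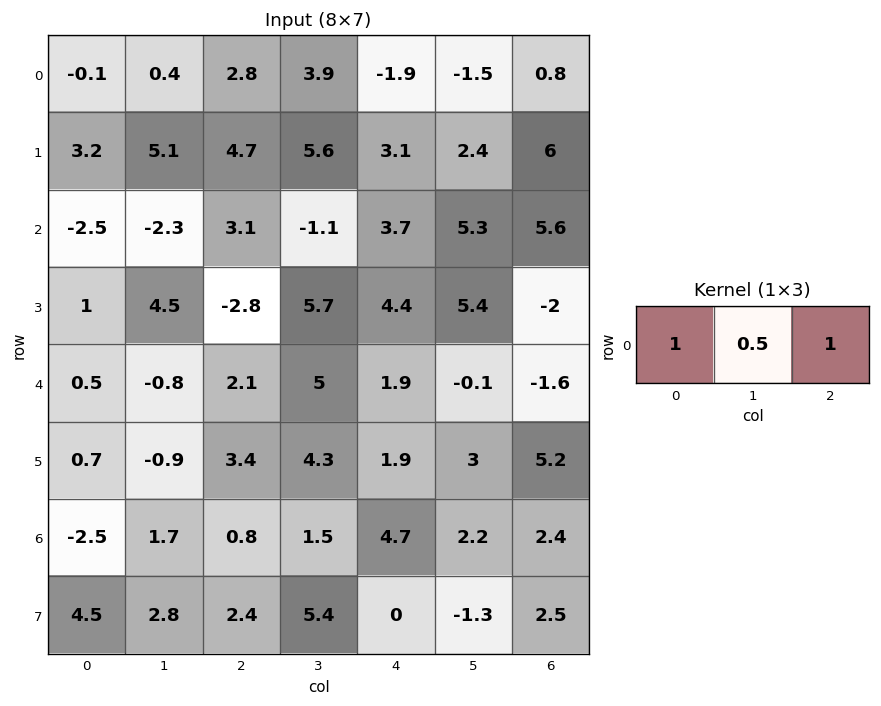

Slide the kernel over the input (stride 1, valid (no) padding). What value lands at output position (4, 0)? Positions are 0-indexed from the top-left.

The receptive field on the input at this output position is [0.5 -0.8 2.1]. Elementwise product with the kernel and sum: 0.5·1 + -0.8·0.5 + 2.1·1.

2.2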